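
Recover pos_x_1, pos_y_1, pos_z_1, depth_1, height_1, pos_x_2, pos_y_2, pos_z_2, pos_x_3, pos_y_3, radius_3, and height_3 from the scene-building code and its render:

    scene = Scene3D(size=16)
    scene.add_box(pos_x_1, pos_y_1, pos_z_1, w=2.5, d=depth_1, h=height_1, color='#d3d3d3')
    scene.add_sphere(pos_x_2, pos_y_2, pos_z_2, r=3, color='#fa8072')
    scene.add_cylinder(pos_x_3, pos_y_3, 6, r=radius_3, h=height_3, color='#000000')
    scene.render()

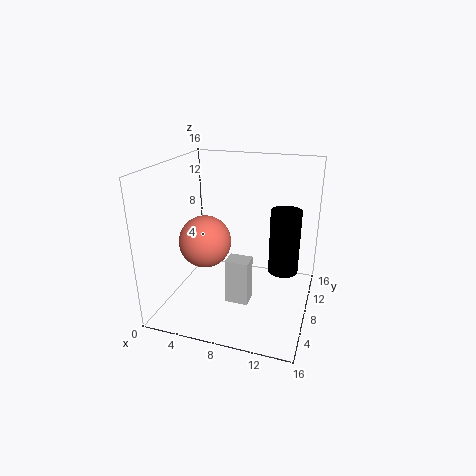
pos_x_1 = 7.5, pos_y_1 = 5, pos_z_1 = 1.5, depth_1 = 2, height_1 = 5, pos_x_2 = 4, pos_y_2 = 8, pos_z_2 = 7, pos_x_3 = 13.5, pos_y_3 = 6, radius_3 = 1.5, height_3 = 6.5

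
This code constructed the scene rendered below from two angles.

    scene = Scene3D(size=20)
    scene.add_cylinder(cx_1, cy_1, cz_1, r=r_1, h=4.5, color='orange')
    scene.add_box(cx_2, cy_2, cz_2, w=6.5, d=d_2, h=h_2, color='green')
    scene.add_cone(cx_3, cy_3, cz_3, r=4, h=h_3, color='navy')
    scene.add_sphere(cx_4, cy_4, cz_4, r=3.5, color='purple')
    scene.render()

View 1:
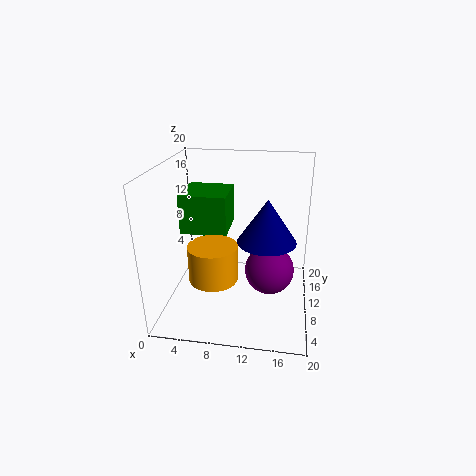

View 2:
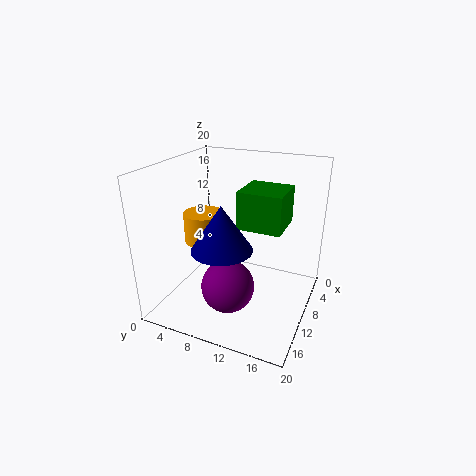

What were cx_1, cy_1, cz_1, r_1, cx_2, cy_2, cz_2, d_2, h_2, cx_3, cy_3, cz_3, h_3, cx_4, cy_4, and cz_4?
cx_1 = 8; cy_1 = 3.5; cz_1 = 7.5; r_1 = 3; cx_2 = 2; cy_2 = 9; cz_2 = 10.5; d_2 = 6.5; h_2 = 5.5; cx_3 = 14; cy_3 = 9.5; cz_3 = 10; h_3 = 6; cx_4 = 14.5; cy_4 = 10.5; cz_4 = 5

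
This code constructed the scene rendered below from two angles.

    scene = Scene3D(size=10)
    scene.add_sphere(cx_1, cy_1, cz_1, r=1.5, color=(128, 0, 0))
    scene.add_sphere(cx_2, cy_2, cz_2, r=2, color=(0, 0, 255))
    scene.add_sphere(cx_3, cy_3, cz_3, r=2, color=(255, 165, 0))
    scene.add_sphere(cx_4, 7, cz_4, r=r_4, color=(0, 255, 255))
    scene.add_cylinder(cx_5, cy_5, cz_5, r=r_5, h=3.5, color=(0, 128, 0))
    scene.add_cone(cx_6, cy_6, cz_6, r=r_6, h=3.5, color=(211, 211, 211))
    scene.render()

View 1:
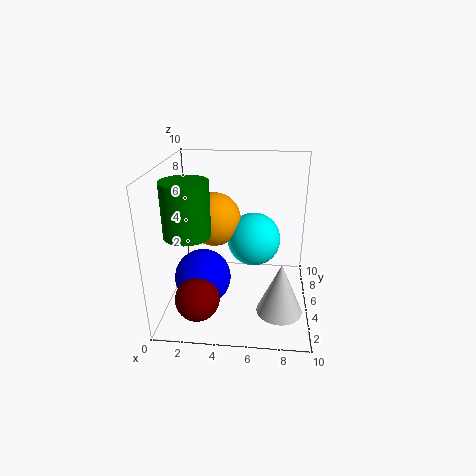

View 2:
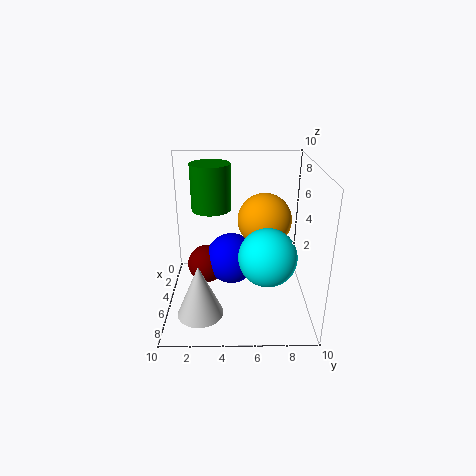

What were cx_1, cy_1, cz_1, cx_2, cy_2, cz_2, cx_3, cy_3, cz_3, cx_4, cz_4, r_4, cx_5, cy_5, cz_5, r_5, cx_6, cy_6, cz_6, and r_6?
cx_1 = 2.5
cy_1 = 2.5
cz_1 = 1.5
cx_2 = 2.5
cy_2 = 4.5
cz_2 = 2
cx_3 = 3
cy_3 = 7
cz_3 = 5.5
cx_4 = 6
cz_4 = 4
r_4 = 2
cx_5 = 2
cy_5 = 3
cz_5 = 6
r_5 = 1.5
cx_6 = 8
cy_6 = 2.5
cz_6 = 1
r_6 = 1.5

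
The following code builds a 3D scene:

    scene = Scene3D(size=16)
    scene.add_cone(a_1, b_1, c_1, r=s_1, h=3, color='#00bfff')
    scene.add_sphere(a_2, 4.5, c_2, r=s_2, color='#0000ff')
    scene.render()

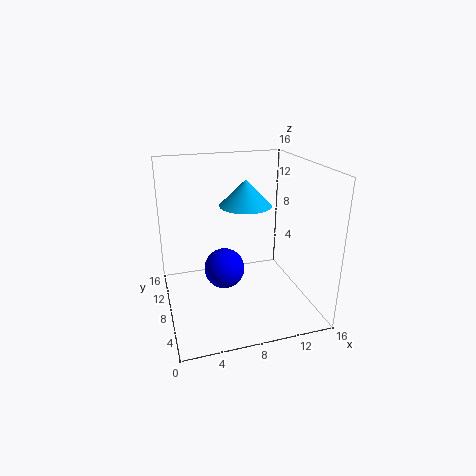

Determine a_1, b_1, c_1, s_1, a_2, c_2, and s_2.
a_1 = 9.5, b_1 = 10, c_1 = 11, s_1 = 3, a_2 = 5.5, c_2 = 6.5, s_2 = 2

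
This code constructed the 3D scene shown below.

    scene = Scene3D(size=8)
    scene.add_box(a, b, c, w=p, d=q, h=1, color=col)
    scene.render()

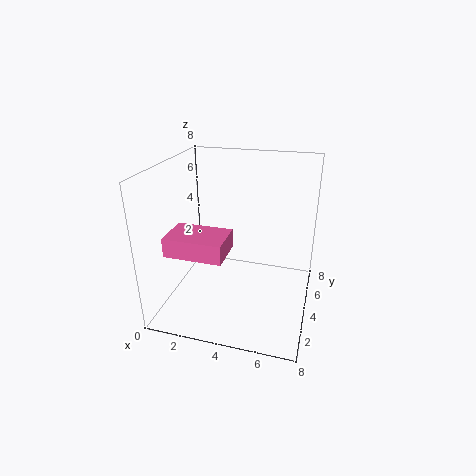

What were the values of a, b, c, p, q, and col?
a = 1, b = 1, c = 4, p = 3, q = 2, col = 'hotpink'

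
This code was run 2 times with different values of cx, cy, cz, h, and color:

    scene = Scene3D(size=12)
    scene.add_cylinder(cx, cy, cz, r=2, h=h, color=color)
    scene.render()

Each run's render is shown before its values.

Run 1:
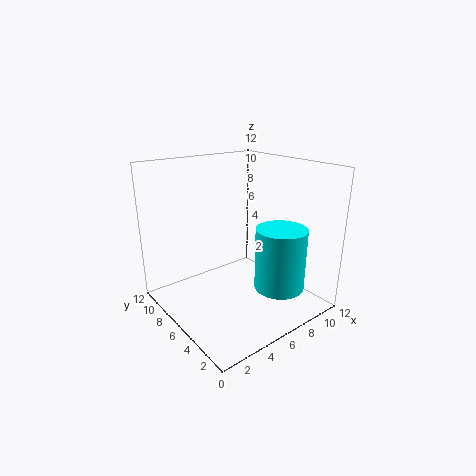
cx = 7.5; cy = 2.5; cz = 2.5; h = 5; color = 'cyan'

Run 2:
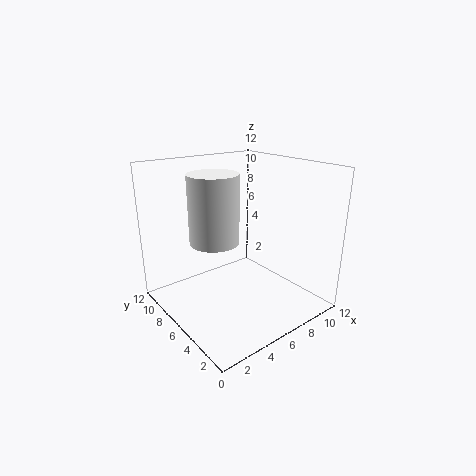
cx = 4; cy = 6.5; cz = 6; h = 5.5; color = 'white'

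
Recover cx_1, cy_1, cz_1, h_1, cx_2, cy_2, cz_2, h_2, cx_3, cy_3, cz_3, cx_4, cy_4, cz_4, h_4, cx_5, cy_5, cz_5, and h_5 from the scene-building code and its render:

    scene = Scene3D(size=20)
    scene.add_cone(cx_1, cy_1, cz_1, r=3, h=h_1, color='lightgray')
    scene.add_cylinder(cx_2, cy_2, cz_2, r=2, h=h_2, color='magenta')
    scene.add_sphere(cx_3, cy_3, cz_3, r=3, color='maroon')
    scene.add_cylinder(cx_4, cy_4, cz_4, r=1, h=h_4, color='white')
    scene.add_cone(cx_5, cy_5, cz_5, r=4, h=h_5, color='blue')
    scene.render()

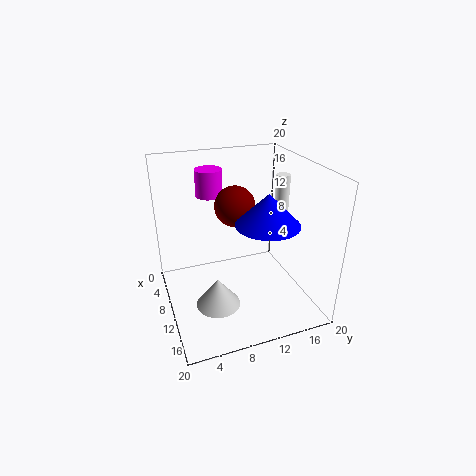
cx_1 = 13, cy_1 = 6, cz_1 = 2, h_1 = 4, cx_2 = 3, cy_2 = 8, cz_2 = 14, h_2 = 4, cx_3 = 6, cy_3 = 11, cz_3 = 13, cx_4 = 9, cy_4 = 17, cz_4 = 9, h_4 = 9, cx_5 = 15, cy_5 = 12, cz_5 = 14, h_5 = 4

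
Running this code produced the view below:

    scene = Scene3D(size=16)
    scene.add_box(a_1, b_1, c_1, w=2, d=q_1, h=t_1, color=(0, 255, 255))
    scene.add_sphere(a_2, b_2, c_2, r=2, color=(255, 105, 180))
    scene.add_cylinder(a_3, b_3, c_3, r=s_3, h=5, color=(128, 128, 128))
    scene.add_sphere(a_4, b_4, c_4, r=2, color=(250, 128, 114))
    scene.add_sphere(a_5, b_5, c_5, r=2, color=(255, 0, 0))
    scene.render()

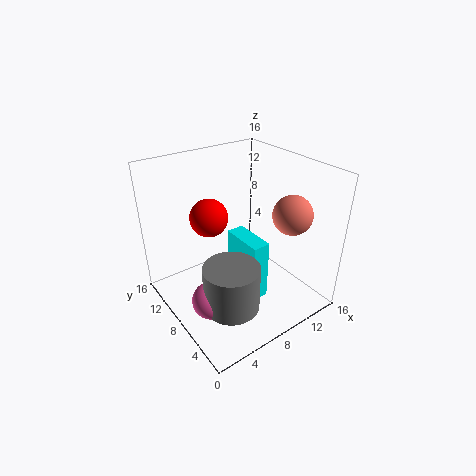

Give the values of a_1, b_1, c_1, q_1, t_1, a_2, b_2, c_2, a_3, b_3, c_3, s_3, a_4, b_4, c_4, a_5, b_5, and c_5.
a_1 = 8, b_1 = 5, c_1 = 1, q_1 = 5, t_1 = 7, a_2 = 3, b_2 = 6, c_2 = 3, a_3 = 5, b_3 = 5, c_3 = 2, s_3 = 3, a_4 = 11, b_4 = 3, c_4 = 12, a_5 = 5, b_5 = 9, c_5 = 11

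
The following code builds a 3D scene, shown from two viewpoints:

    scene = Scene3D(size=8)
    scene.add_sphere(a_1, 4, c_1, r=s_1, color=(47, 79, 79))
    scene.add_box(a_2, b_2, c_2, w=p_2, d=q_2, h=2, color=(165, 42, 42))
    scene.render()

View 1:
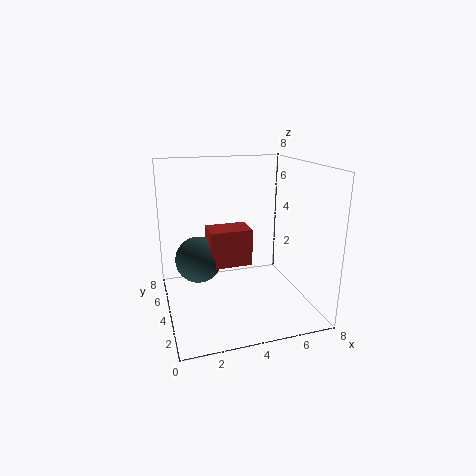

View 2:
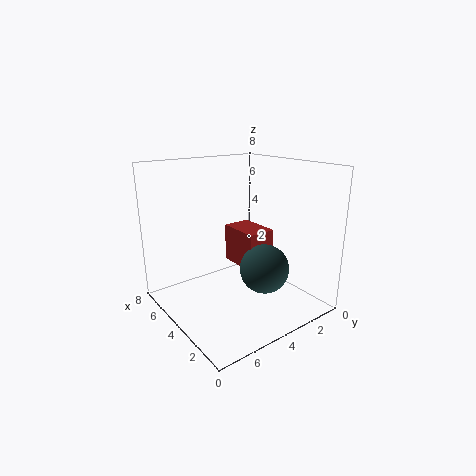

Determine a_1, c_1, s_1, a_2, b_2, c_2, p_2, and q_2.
a_1 = 1.75
c_1 = 3
s_1 = 1.25
a_2 = 2.25
b_2 = 3
c_2 = 2.75
p_2 = 2.25
q_2 = 1.5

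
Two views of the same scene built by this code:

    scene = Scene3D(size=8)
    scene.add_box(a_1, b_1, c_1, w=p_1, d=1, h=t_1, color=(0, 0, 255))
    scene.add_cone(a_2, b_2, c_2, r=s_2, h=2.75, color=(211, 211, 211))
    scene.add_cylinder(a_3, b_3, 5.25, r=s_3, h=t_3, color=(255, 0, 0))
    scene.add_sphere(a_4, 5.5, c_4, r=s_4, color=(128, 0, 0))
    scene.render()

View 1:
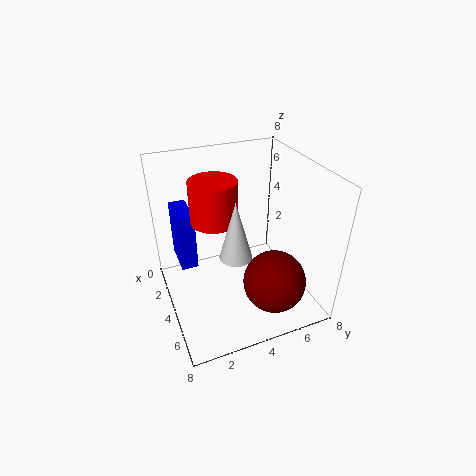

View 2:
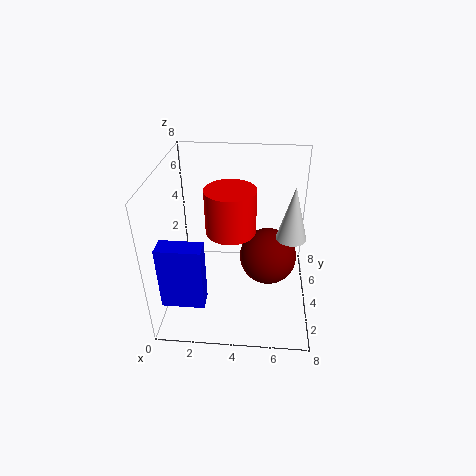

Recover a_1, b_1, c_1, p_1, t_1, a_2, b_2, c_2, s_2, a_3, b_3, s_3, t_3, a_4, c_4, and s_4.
a_1 = 0.25, b_1 = 1, c_1 = 1.5, p_1 = 2.25, t_1 = 3.5, a_2 = 6.75, b_2 = 2.75, c_2 = 5, s_2 = 0.75, a_3 = 3.75, b_3 = 2.75, s_3 = 1.25, t_3 = 2.25, a_4 = 5.75, c_4 = 1.75, s_4 = 1.75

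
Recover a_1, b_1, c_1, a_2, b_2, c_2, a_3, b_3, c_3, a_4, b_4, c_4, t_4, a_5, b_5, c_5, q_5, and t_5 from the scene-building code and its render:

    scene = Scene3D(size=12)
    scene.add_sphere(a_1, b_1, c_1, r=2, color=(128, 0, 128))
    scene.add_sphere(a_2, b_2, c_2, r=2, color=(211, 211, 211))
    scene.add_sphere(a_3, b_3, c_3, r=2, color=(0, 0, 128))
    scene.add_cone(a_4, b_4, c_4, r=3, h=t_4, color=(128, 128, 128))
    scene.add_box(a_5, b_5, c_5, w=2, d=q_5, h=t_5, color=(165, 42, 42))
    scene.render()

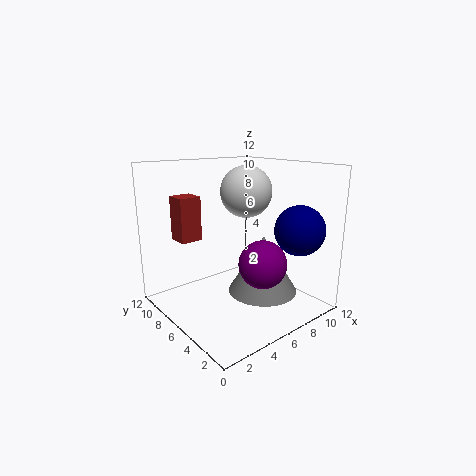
a_1 = 7
b_1 = 4
c_1 = 4
a_2 = 6
b_2 = 5
c_2 = 10
a_3 = 9
b_3 = 2
c_3 = 7
a_4 = 8
b_4 = 5
c_4 = 1
t_4 = 5
a_5 = 3
b_5 = 10
c_5 = 5
q_5 = 2
t_5 = 4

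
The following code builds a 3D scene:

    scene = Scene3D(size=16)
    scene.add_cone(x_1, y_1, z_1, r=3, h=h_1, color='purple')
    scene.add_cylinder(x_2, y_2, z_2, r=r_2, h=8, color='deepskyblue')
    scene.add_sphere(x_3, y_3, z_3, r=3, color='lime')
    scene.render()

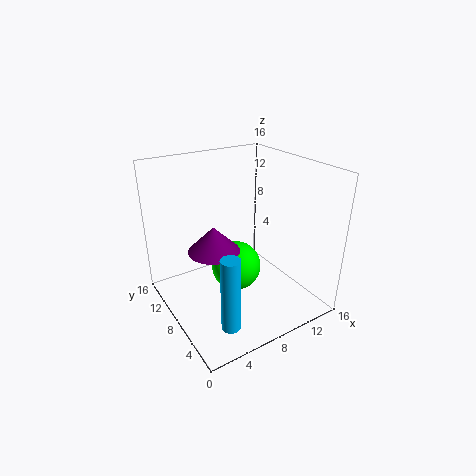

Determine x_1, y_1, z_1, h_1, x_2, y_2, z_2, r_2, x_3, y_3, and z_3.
x_1 = 6
y_1 = 10
z_1 = 6
h_1 = 3
x_2 = 4
y_2 = 3
z_2 = 1
r_2 = 1
x_3 = 9
y_3 = 10
z_3 = 3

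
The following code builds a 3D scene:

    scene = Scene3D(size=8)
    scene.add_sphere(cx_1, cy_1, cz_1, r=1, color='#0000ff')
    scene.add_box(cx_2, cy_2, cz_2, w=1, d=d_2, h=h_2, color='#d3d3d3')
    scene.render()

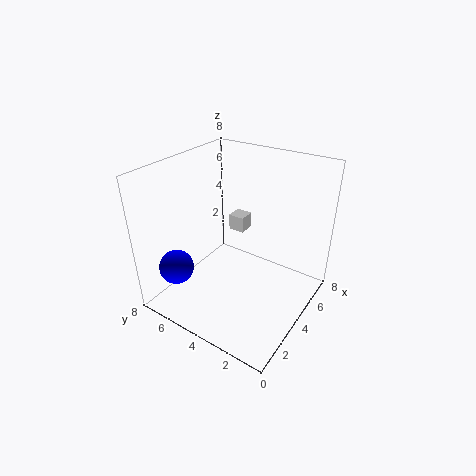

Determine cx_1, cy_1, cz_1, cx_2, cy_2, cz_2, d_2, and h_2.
cx_1 = 2, cy_1 = 7, cz_1 = 2, cx_2 = 6, cy_2 = 5, cz_2 = 3, d_2 = 1, h_2 = 1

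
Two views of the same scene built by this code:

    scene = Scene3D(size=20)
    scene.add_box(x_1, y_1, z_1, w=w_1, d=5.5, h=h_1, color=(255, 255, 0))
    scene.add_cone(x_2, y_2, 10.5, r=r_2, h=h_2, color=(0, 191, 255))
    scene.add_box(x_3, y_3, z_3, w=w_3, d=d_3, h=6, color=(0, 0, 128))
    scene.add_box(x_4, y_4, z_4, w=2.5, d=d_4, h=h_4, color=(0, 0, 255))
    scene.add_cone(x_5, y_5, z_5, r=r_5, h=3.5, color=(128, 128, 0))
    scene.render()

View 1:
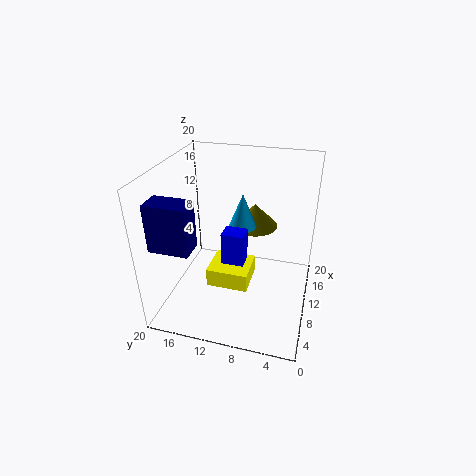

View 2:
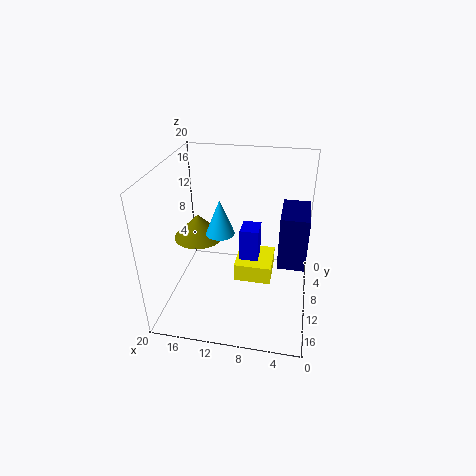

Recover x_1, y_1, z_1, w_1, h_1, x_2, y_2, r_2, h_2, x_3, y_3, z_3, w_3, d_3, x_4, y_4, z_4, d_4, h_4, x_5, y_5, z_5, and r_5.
x_1 = 5; y_1 = 7.5; z_1 = 5; w_1 = 5; h_1 = 2.5; x_2 = 12.5; y_2 = 10; r_2 = 2; h_2 = 5; x_3 = 1; y_3 = 13.5; z_3 = 12; w_3 = 3; d_3 = 5; x_4 = 7; y_4 = 8.5; z_4 = 6; d_4 = 3; h_4 = 6; x_5 = 16; y_5 = 9; z_5 = 9; r_5 = 3.5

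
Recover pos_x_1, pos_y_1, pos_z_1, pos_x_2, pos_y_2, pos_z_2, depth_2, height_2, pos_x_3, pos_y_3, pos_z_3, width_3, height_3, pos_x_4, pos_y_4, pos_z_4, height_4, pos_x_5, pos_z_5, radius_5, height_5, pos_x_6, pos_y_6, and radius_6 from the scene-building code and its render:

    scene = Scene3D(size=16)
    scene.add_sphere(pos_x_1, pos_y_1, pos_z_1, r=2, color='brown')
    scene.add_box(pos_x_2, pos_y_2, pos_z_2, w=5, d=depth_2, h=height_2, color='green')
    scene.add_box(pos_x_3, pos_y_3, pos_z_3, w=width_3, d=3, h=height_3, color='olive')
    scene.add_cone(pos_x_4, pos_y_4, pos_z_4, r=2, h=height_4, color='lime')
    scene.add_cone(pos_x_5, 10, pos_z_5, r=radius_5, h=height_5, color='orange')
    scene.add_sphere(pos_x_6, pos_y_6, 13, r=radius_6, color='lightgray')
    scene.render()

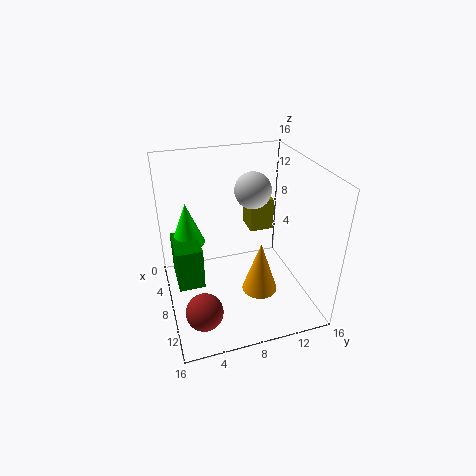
pos_x_1 = 12; pos_y_1 = 3; pos_z_1 = 2; pos_x_2 = 3; pos_y_2 = 1; pos_z_2 = 2; depth_2 = 3; height_2 = 5; pos_x_3 = 1; pos_y_3 = 11; pos_z_3 = 6; width_3 = 3; height_3 = 4; pos_x_4 = 4; pos_y_4 = 3; pos_z_4 = 6; height_4 = 5; pos_x_5 = 10; pos_z_5 = 2; radius_5 = 2; height_5 = 6; pos_x_6 = 7; pos_y_6 = 10; radius_6 = 2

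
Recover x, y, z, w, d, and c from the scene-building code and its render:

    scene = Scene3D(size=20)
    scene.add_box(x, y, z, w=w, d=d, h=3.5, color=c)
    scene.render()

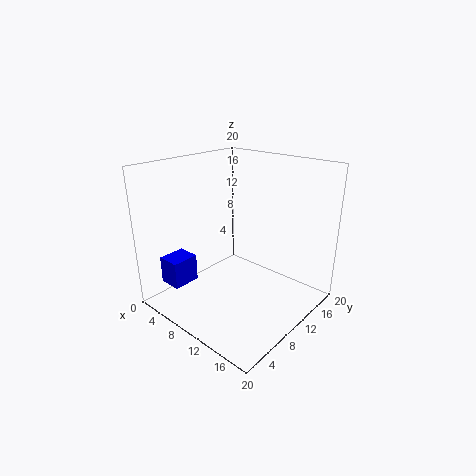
x = 5
y = 0.5
z = 5.5
w = 3
d = 3.5
c = 'blue'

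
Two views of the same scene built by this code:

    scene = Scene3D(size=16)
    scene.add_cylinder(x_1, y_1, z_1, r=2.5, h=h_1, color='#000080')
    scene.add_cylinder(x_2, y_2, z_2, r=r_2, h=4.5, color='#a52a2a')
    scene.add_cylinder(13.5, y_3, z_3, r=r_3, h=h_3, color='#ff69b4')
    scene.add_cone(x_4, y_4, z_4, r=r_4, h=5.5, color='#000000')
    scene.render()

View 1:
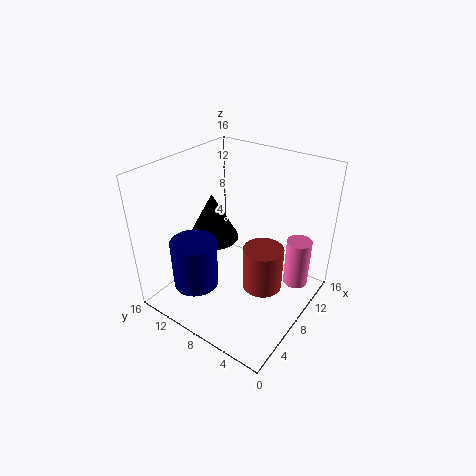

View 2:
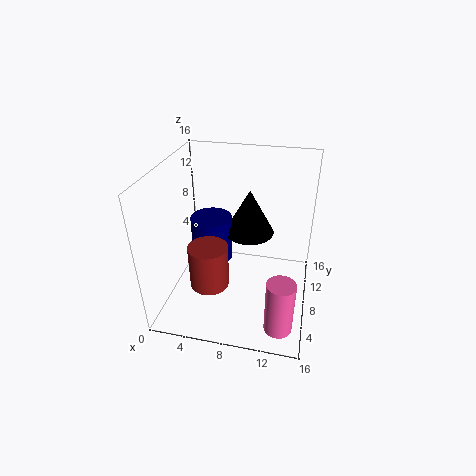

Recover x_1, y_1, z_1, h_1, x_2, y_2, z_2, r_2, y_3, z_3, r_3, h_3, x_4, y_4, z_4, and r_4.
x_1 = 4; y_1 = 11; z_1 = 3; h_1 = 5.5; x_2 = 6; y_2 = 3.5; z_2 = 5; r_2 = 2; y_3 = 3; z_3 = 0.5; r_3 = 1.5; h_3 = 6; x_4 = 8.5; y_4 = 12; z_4 = 6.5; r_4 = 3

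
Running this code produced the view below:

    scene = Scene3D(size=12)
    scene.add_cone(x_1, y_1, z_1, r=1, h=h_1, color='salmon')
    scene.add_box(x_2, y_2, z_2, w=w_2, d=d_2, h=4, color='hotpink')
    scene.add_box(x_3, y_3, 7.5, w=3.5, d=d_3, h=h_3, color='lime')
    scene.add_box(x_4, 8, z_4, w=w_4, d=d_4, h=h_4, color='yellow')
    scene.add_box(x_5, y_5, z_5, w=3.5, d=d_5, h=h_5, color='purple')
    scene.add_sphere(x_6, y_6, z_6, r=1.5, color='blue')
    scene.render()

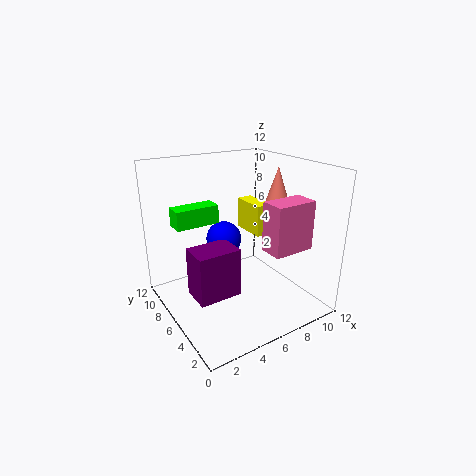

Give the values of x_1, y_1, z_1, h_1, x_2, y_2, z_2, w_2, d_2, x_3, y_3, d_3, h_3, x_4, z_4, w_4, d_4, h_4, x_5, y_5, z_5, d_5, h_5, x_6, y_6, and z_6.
x_1 = 10; y_1 = 6; z_1 = 8.5; h_1 = 3; x_2 = 7; y_2 = 2; z_2 = 5.5; w_2 = 3.5; d_2 = 2; x_3 = 1; y_3 = 6.5; d_3 = 1.5; h_3 = 1.5; x_4 = 9.5; z_4 = 4.5; w_4 = 1.5; d_4 = 3.5; h_4 = 3; x_5 = 1.5; y_5 = 4; z_5 = 2; d_5 = 2.5; h_5 = 4; x_6 = 5.5; y_6 = 7.5; z_6 = 5.5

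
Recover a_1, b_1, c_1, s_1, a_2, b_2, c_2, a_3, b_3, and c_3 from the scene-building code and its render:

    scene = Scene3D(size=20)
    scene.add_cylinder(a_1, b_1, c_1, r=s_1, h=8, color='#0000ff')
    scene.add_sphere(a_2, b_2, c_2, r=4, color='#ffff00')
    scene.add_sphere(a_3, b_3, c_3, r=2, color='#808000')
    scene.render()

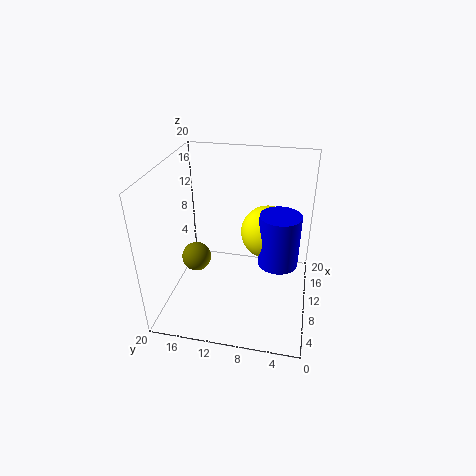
a_1 = 13, b_1 = 4.5, c_1 = 4.5, s_1 = 3, a_2 = 15, b_2 = 6.5, c_2 = 8.5, a_3 = 8, b_3 = 15.5, c_3 = 7.5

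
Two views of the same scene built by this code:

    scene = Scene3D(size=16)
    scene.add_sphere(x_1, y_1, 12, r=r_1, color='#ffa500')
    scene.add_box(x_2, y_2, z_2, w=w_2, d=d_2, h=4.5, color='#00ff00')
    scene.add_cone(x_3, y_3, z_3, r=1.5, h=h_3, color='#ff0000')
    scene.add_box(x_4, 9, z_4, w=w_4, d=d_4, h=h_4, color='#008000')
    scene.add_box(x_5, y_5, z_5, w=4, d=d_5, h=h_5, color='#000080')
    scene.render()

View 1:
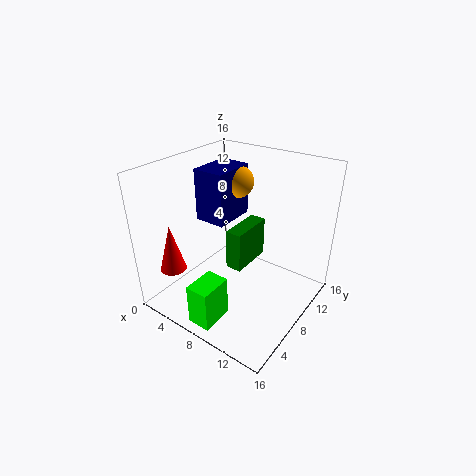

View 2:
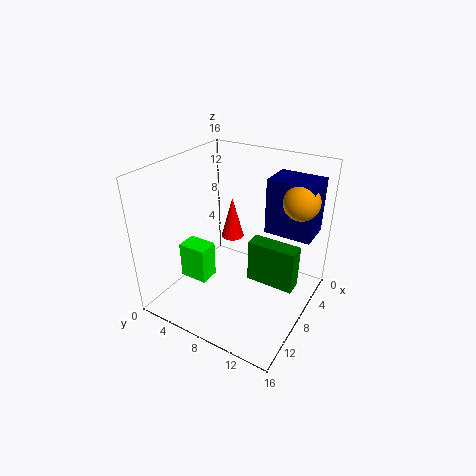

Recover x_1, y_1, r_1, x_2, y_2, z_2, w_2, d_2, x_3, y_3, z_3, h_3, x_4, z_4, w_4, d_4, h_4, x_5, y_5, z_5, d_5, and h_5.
x_1 = 4
y_1 = 13.5
r_1 = 2
x_2 = 7
y_2 = 0.5
z_2 = 1
w_2 = 2.5
d_2 = 3.5
x_3 = 2
y_3 = 3.5
z_3 = 4
h_3 = 5.5
x_4 = 5.5
z_4 = 2.5
w_4 = 2
d_4 = 5.5
h_4 = 5
x_5 = 0.5
y_5 = 9.5
z_5 = 7.5
d_5 = 5.5
h_5 = 6.5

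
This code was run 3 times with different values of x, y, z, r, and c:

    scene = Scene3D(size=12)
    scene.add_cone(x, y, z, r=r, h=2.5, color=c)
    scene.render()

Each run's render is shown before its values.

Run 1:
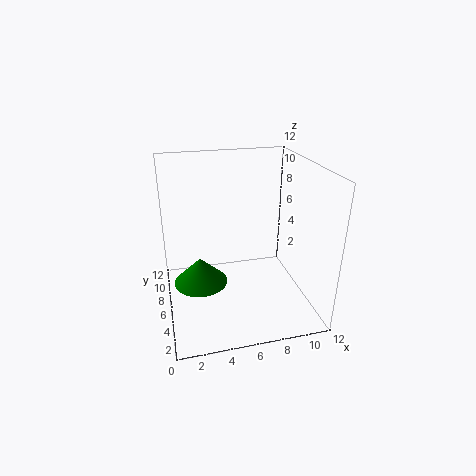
x = 3; y = 8.5; z = 0.5; r = 2.5; c = 'green'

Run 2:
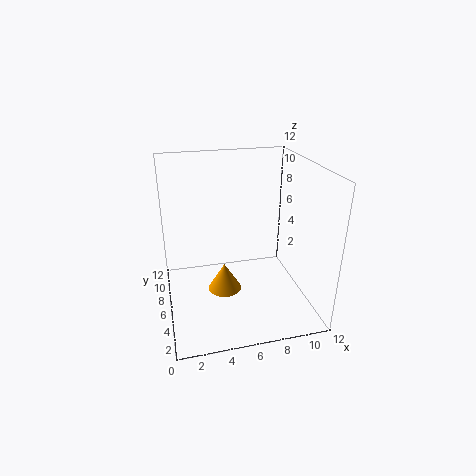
x = 5; y = 7; z = 0.5; r = 1.5; c = 'orange'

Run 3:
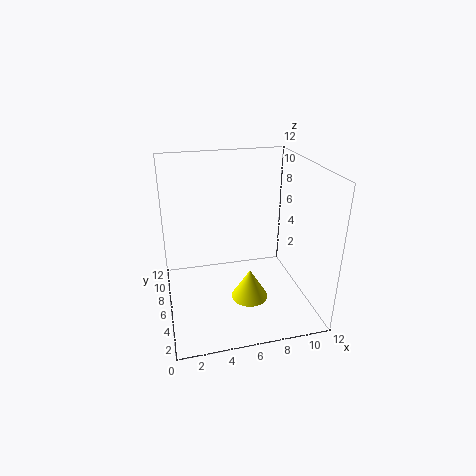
x = 6.5; y = 4; z = 1.5; r = 1.5; c = 'yellow'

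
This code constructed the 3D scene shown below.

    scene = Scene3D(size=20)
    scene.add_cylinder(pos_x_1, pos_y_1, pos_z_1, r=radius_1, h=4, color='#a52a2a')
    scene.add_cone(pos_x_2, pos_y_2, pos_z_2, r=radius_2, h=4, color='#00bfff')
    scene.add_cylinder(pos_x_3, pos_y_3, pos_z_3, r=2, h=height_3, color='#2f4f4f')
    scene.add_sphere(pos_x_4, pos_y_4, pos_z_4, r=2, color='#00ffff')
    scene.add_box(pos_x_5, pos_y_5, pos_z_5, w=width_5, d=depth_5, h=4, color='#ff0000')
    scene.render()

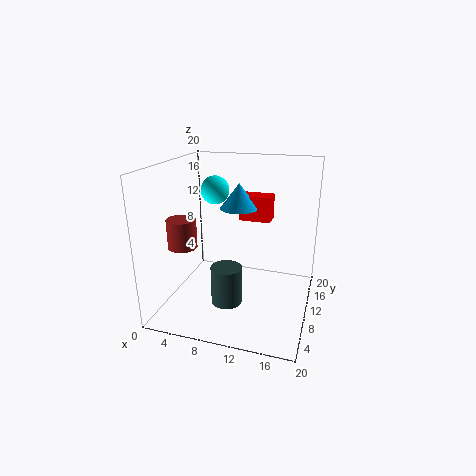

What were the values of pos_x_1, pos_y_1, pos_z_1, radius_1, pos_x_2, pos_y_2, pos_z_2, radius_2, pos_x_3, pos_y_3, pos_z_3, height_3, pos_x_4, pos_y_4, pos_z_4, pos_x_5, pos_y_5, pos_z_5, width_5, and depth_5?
pos_x_1 = 3
pos_y_1 = 7
pos_z_1 = 9
radius_1 = 2
pos_x_2 = 8
pos_y_2 = 17
pos_z_2 = 12
radius_2 = 3
pos_x_3 = 10
pos_y_3 = 5
pos_z_3 = 3
height_3 = 5
pos_x_4 = 6
pos_y_4 = 12
pos_z_4 = 16
pos_x_5 = 8
pos_y_5 = 17
pos_z_5 = 10
width_5 = 5
depth_5 = 3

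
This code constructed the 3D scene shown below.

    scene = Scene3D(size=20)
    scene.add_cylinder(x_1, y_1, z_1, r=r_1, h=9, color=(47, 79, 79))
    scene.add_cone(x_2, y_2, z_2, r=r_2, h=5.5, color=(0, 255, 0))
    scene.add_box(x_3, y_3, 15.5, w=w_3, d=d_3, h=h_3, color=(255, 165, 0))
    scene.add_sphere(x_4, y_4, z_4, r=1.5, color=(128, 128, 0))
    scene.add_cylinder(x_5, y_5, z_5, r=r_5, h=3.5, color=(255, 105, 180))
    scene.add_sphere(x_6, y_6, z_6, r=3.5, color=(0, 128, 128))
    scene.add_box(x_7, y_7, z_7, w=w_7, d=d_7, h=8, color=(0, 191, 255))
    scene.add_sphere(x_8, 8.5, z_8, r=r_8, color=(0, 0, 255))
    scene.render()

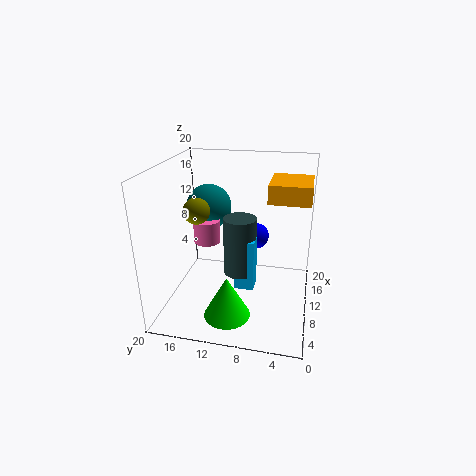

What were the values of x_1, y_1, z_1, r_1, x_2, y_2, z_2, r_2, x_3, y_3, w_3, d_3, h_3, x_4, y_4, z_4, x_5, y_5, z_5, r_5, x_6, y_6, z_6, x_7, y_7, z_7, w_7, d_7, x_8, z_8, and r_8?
x_1 = 13.5, y_1 = 10.5, z_1 = 2.5, r_1 = 2.5, x_2 = 3.5, y_2 = 10, z_2 = 2, r_2 = 3, x_3 = 9, y_3 = 0.5, w_3 = 6.5, d_3 = 5.5, h_3 = 2.5, x_4 = 2.5, y_4 = 13, z_4 = 16.5, x_5 = 13, y_5 = 15.5, z_5 = 7.5, r_5 = 2, x_6 = 16, y_6 = 16, z_6 = 12, x_7 = 11.5, y_7 = 8, z_7 = 0.5, w_7 = 3, d_7 = 3, x_8 = 16.5, z_8 = 7.5, r_8 = 2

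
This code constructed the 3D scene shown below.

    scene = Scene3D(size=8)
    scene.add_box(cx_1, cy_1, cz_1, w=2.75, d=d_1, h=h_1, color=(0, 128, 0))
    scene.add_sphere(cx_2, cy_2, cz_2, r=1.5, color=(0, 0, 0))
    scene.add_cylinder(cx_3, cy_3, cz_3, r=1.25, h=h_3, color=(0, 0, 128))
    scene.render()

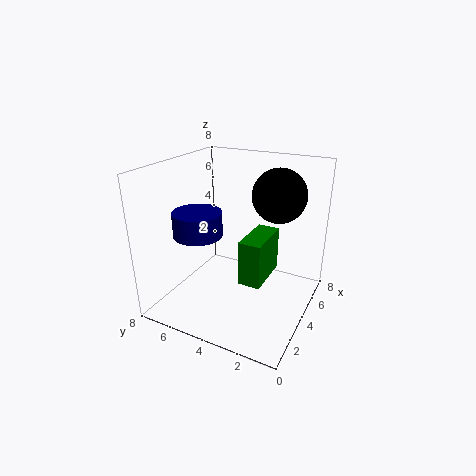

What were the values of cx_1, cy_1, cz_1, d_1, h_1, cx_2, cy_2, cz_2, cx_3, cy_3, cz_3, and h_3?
cx_1 = 3
cy_1 = 2.25
cz_1 = 1.75
d_1 = 1.25
h_1 = 2.5
cx_2 = 5.5
cy_2 = 2.25
cz_2 = 6.25
cx_3 = 2
cy_3 = 5.25
cz_3 = 4.75
h_3 = 1.25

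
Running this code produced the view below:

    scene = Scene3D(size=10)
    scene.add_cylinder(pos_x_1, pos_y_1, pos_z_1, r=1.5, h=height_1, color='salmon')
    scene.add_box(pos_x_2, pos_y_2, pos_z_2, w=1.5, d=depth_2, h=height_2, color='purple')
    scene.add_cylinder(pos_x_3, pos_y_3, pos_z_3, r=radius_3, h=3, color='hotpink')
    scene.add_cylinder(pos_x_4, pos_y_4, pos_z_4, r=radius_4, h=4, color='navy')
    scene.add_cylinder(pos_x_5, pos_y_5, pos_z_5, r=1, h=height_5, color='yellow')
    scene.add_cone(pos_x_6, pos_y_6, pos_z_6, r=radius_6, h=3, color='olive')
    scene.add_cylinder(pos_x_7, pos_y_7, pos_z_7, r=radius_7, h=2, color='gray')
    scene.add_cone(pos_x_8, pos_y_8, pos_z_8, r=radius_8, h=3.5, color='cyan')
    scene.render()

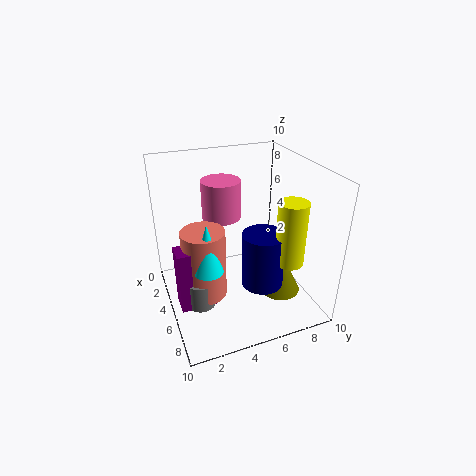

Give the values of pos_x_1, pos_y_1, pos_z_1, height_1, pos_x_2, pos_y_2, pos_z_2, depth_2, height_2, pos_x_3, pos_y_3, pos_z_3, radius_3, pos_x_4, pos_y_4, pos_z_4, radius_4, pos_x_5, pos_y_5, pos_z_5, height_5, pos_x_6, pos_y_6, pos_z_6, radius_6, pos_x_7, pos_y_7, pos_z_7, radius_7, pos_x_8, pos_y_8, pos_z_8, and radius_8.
pos_x_1 = 5, pos_y_1 = 2.5, pos_z_1 = 1, height_1 = 5, pos_x_2 = 4.5, pos_y_2 = 0.5, pos_z_2 = 0.5, depth_2 = 2.5, height_2 = 4.5, pos_x_3 = 1.5, pos_y_3 = 5, pos_z_3 = 5, radius_3 = 1.5, pos_x_4 = 6, pos_y_4 = 6.5, pos_z_4 = 1.5, radius_4 = 1.5, pos_x_5 = 7, pos_y_5 = 8, pos_z_5 = 3.5, height_5 = 4.5, pos_x_6 = 6, pos_y_6 = 8, pos_z_6 = 0.5, radius_6 = 1.5, pos_x_7 = 5.5, pos_y_7 = 2, pos_z_7 = 0.5, radius_7 = 1, pos_x_8 = 6, pos_y_8 = 2.5, pos_z_8 = 3.5, radius_8 = 1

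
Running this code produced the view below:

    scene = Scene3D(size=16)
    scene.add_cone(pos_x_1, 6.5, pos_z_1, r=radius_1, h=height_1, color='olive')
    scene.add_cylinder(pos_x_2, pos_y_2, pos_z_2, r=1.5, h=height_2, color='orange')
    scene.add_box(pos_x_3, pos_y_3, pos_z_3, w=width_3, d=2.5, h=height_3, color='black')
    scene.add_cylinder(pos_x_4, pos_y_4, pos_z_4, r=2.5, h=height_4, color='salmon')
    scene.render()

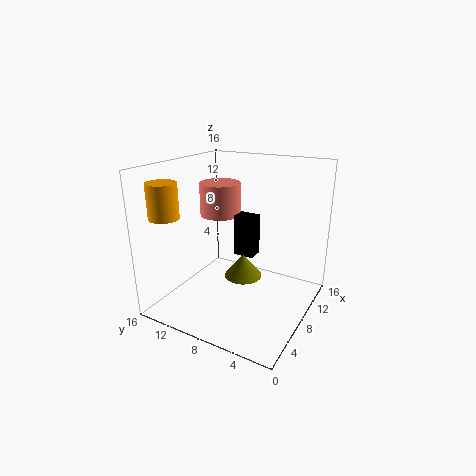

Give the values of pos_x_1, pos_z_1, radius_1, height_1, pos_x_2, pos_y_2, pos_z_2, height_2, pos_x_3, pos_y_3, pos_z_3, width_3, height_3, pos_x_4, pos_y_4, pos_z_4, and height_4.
pos_x_1 = 6.5; pos_z_1 = 4.5; radius_1 = 2; height_1 = 2.5; pos_x_2 = 1.5; pos_y_2 = 12.5; pos_z_2 = 11.5; height_2 = 3.5; pos_x_3 = 10.5; pos_y_3 = 7.5; pos_z_3 = 4.5; width_3 = 2; height_3 = 5; pos_x_4 = 11.5; pos_y_4 = 12.5; pos_z_4 = 9; height_4 = 4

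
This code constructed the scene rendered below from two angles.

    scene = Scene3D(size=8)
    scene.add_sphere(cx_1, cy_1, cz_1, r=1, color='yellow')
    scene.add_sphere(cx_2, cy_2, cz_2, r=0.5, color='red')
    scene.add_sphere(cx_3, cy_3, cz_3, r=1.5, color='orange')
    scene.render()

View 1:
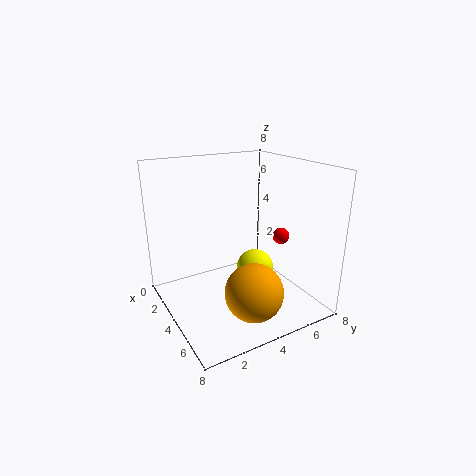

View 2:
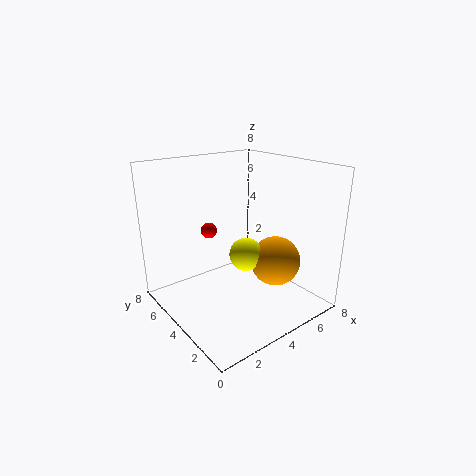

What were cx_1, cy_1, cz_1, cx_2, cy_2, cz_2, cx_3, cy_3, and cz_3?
cx_1 = 5, cy_1 = 4.5, cz_1 = 2.5, cx_2 = 4, cy_2 = 7, cz_2 = 3.5, cx_3 = 6.5, cy_3 = 3.5, cz_3 = 2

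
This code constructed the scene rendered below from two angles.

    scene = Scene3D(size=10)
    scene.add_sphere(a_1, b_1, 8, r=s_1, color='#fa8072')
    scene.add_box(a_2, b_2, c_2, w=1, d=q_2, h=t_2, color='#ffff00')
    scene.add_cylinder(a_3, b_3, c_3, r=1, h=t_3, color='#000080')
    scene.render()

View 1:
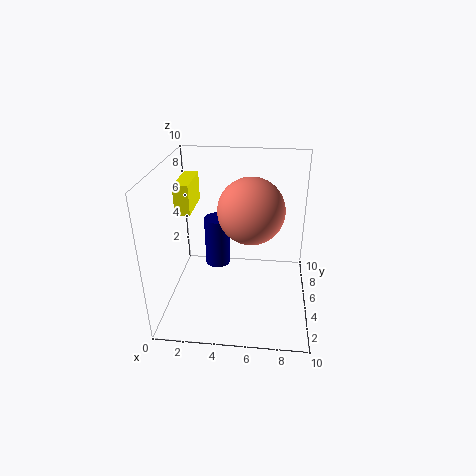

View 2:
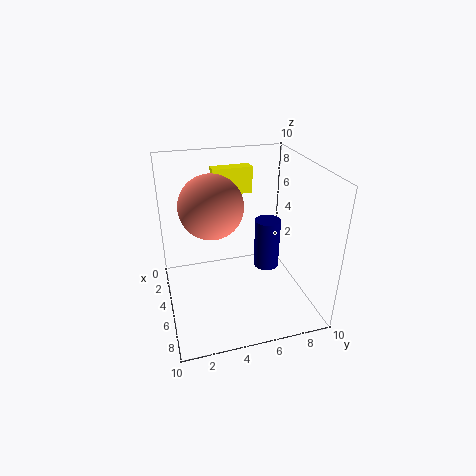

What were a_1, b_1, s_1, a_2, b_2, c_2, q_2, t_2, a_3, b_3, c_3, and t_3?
a_1 = 6; b_1 = 3; s_1 = 2; a_2 = 1; b_2 = 4; c_2 = 7; q_2 = 3; t_2 = 2; a_3 = 3; b_3 = 8; c_3 = 1; t_3 = 4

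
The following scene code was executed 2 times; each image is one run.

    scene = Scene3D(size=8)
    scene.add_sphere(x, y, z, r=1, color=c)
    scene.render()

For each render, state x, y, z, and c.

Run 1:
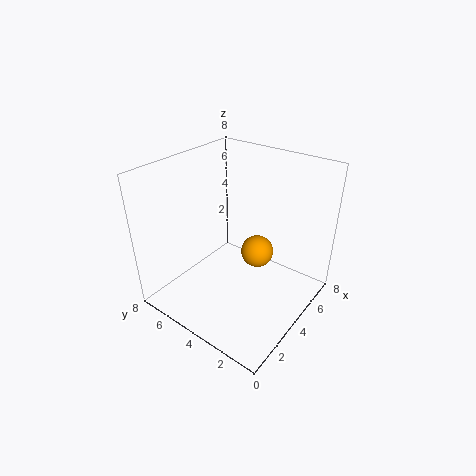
x = 6, y = 4, z = 2, c = 'orange'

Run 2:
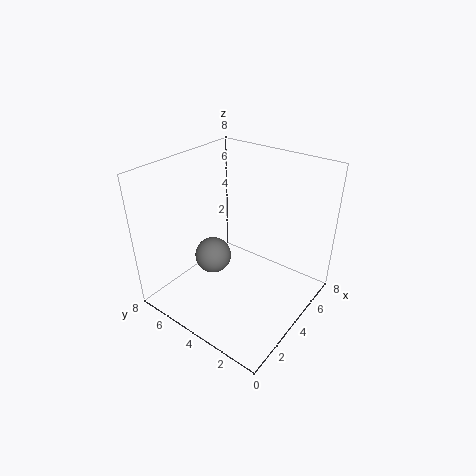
x = 3, y = 5, z = 3, c = 'gray'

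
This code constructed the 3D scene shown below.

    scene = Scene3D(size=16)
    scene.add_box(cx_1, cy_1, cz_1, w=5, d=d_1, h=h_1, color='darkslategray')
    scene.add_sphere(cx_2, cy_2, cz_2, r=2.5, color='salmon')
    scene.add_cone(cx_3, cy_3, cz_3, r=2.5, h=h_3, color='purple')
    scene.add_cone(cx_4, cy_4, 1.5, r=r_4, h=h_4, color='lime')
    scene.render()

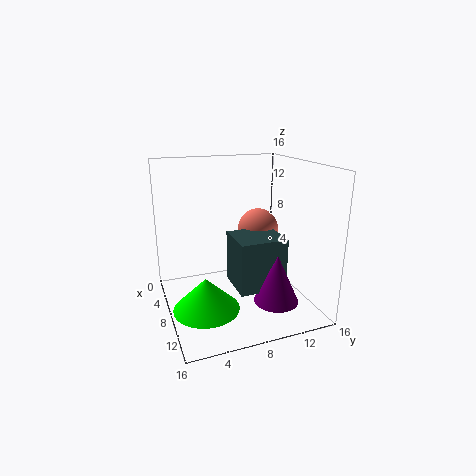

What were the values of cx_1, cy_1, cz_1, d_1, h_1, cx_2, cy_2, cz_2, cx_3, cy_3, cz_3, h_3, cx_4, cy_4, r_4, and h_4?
cx_1 = 5.5; cy_1 = 7.5; cz_1 = 2; d_1 = 5.5; h_1 = 6; cx_2 = 4.5; cy_2 = 12; cz_2 = 7.5; cx_3 = 11; cy_3 = 11.5; cz_3 = 1; h_3 = 5.5; cx_4 = 10.5; cy_4 = 3.5; r_4 = 3.5; h_4 = 3.5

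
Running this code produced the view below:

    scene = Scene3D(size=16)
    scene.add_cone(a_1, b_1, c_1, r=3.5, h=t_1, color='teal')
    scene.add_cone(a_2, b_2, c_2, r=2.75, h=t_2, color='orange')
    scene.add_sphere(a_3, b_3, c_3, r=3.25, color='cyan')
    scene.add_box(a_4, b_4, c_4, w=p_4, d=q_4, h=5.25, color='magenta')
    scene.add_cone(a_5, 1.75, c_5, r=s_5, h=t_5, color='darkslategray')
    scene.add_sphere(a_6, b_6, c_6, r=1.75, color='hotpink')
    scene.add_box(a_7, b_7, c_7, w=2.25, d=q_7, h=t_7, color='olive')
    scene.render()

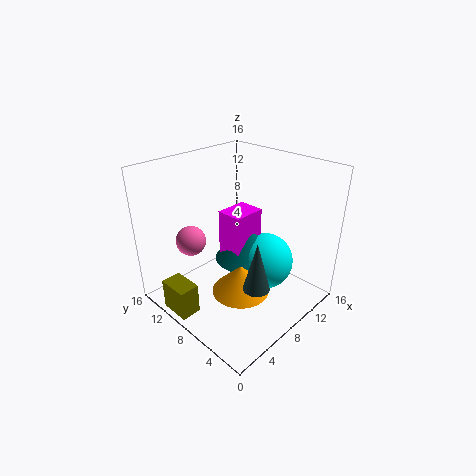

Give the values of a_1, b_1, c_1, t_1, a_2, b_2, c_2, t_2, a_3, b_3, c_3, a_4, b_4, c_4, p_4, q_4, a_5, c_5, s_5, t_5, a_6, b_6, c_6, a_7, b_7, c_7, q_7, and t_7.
a_1 = 9.5, b_1 = 8.25, c_1 = 4.75, t_1 = 4.75, a_2 = 4, b_2 = 3.75, c_2 = 5.5, t_2 = 2.75, a_3 = 10.75, b_3 = 6.25, c_3 = 4.5, a_4 = 7.25, b_4 = 7.25, c_4 = 5.5, p_4 = 3.75, q_4 = 3, a_5 = 4, c_5 = 6.75, s_5 = 1.25, t_5 = 4.75, a_6 = 5.25, b_6 = 13, c_6 = 6.75, a_7 = 0.5, b_7 = 9, c_7 = 0.25, q_7 = 3.5, t_7 = 3.5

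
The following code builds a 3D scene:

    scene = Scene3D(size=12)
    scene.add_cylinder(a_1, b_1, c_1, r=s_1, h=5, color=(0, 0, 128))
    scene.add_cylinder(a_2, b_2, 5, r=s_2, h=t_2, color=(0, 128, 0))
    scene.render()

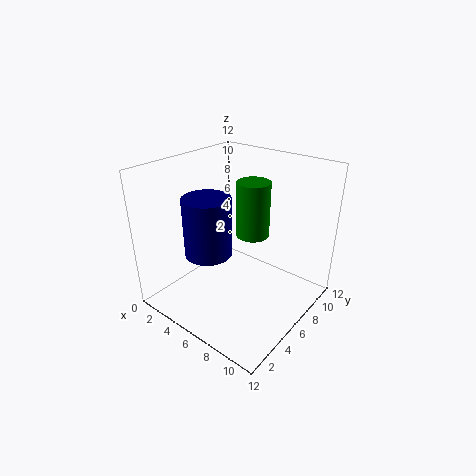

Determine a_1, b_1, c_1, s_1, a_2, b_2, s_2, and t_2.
a_1 = 4; b_1 = 4.5; c_1 = 4.5; s_1 = 2; a_2 = 5.5; b_2 = 8.75; s_2 = 1.5; t_2 = 5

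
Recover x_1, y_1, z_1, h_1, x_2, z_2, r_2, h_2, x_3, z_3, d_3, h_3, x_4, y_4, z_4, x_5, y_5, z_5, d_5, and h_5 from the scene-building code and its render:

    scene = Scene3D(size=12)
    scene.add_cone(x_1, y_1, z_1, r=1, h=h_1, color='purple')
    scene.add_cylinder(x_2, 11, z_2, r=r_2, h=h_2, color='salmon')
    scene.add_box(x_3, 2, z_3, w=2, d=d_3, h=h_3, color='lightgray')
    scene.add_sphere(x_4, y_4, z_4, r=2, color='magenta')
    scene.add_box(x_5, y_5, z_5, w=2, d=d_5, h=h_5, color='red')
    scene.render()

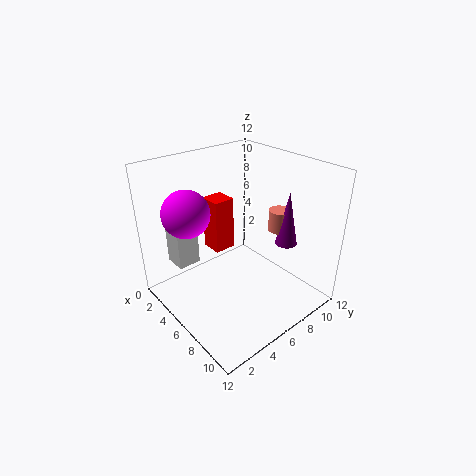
x_1 = 7, y_1 = 11, z_1 = 4, h_1 = 5, x_2 = 6, z_2 = 5, r_2 = 1, h_2 = 2, x_3 = 1, z_3 = 3, d_3 = 2, h_3 = 4, x_4 = 3, y_4 = 3, z_4 = 8, x_5 = 1, y_5 = 6, z_5 = 3, d_5 = 2, h_5 = 5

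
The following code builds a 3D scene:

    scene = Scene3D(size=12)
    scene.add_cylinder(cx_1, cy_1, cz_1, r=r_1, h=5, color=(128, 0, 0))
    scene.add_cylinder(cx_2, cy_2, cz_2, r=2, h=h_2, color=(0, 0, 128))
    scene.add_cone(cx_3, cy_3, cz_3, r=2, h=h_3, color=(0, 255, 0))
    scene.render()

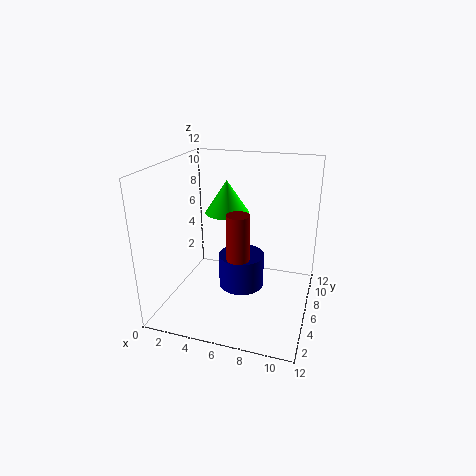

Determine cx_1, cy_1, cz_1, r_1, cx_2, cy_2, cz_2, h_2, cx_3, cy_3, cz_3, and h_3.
cx_1 = 6; cy_1 = 6; cz_1 = 3; r_1 = 1; cx_2 = 6; cy_2 = 7; cz_2 = 1; h_2 = 3; cx_3 = 4; cy_3 = 9; cz_3 = 7; h_3 = 3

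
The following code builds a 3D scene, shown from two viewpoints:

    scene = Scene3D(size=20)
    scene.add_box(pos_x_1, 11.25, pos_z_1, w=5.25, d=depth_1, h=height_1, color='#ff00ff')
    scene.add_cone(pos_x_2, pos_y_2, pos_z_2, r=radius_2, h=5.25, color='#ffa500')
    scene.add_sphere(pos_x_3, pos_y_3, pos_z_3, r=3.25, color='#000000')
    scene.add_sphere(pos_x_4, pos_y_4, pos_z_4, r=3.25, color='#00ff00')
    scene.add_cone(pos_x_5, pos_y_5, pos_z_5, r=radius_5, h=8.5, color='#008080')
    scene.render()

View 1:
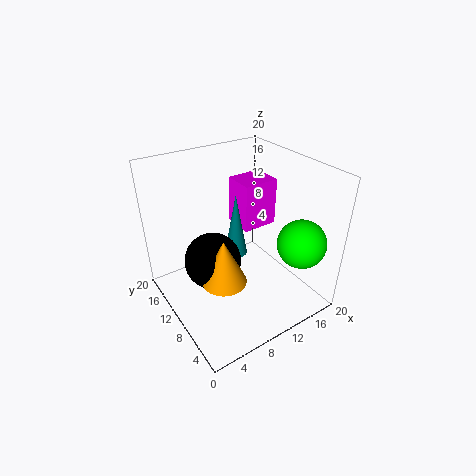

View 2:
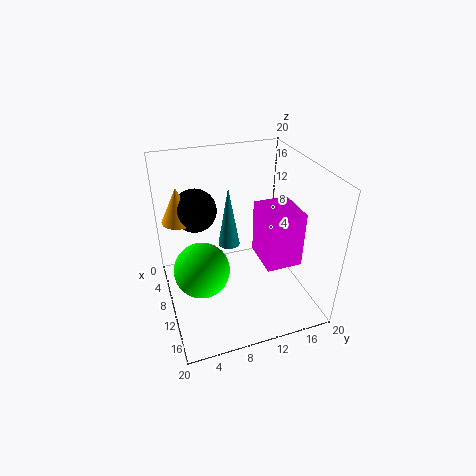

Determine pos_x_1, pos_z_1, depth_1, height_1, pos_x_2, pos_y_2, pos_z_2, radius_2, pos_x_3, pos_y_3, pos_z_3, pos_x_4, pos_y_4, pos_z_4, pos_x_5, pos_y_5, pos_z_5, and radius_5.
pos_x_1 = 12.25; pos_z_1 = 9.5; depth_1 = 4.5; height_1 = 7; pos_x_2 = 3.5; pos_y_2 = 3; pos_z_2 = 10.5; radius_2 = 2.5; pos_x_3 = 3.5; pos_y_3 = 5.5; pos_z_3 = 11.75; pos_x_4 = 15.75; pos_y_4 = 3.5; pos_z_4 = 10.5; pos_x_5 = 9; pos_y_5 = 9; pos_z_5 = 8.75; radius_5 = 1.5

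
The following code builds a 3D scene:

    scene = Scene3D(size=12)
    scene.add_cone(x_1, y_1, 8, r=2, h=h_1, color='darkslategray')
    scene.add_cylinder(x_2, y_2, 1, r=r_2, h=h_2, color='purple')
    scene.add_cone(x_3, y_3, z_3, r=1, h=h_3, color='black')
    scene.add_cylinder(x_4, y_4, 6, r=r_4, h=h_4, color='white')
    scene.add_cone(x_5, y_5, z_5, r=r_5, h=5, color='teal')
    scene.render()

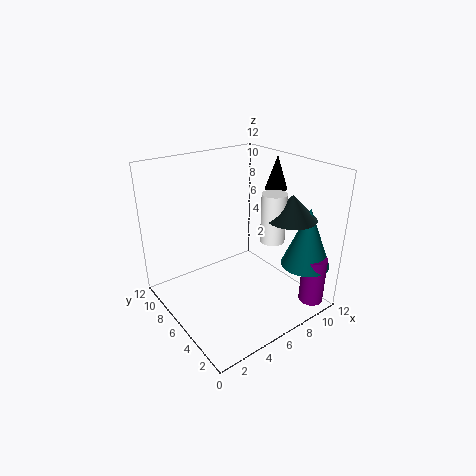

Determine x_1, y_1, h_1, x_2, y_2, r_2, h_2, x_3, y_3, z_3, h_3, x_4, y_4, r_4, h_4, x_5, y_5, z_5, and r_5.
x_1 = 9; y_1 = 3; h_1 = 2; x_2 = 10; y_2 = 1; r_2 = 1; h_2 = 4; x_3 = 11; y_3 = 7; z_3 = 9; h_3 = 3; x_4 = 8; y_4 = 4; r_4 = 1; h_4 = 4; x_5 = 10; y_5 = 2; z_5 = 4; r_5 = 2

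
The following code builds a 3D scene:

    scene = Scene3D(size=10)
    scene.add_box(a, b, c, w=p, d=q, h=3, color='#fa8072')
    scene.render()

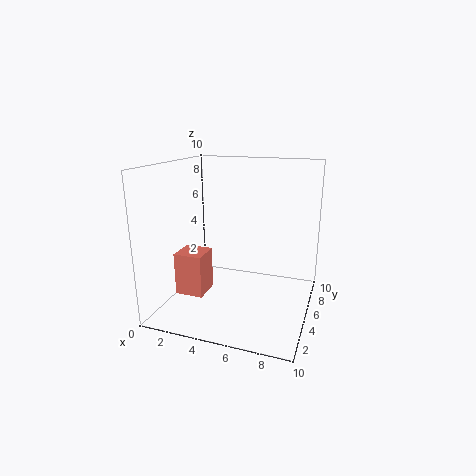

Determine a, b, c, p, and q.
a = 1, b = 3, c = 1, p = 2, q = 2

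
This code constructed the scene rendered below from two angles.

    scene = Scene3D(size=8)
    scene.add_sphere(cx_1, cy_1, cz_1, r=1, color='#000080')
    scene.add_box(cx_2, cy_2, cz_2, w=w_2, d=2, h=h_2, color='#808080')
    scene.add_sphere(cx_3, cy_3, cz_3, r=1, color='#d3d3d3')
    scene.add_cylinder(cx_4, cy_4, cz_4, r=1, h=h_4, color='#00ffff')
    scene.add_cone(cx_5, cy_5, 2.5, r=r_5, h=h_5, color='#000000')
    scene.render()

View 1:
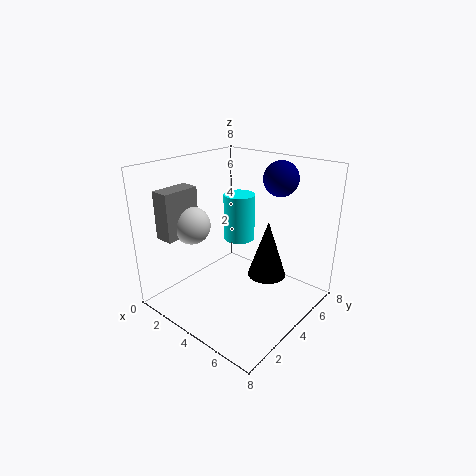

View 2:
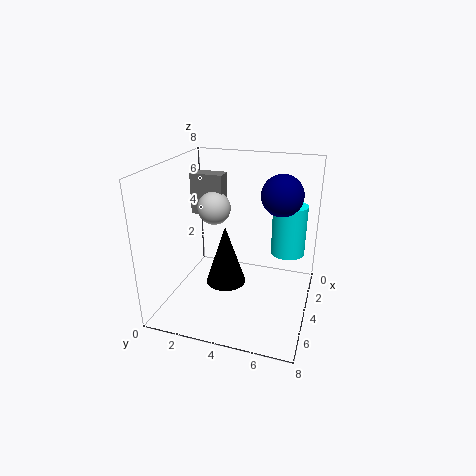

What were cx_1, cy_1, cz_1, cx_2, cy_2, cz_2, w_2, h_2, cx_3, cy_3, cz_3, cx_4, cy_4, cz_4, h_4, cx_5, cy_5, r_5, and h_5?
cx_1 = 5, cy_1 = 6.5, cz_1 = 7, cx_2 = 1.5, cy_2 = 0.5, cz_2 = 4.5, w_2 = 1, h_2 = 2.5, cx_3 = 2.5, cy_3 = 2, cz_3 = 5, cx_4 = 2, cy_4 = 6.5, cz_4 = 2.5, h_4 = 3, cx_5 = 6, cy_5 = 4, r_5 = 1, h_5 = 3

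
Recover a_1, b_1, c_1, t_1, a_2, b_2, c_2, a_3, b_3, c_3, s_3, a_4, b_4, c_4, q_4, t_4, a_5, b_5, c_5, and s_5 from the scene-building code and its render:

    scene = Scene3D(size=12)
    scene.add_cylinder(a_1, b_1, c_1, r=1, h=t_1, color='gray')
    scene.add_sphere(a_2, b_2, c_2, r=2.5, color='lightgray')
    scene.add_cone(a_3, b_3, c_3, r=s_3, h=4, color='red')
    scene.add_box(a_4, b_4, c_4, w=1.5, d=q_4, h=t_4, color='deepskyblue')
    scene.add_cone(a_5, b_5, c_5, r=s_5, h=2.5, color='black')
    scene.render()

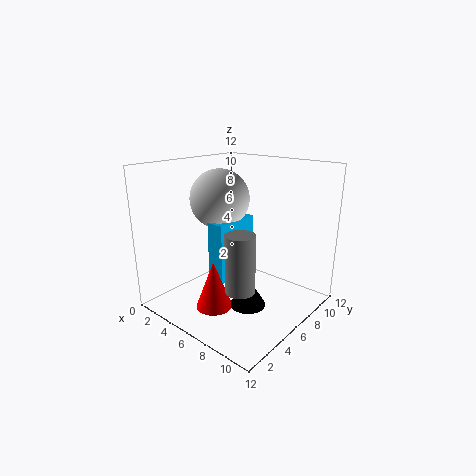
a_1 = 10
b_1 = 1.5
c_1 = 4.5
t_1 = 4
a_2 = 4
b_2 = 6
c_2 = 9
a_3 = 5.5
b_3 = 3.5
c_3 = 0.5
s_3 = 1.5
a_4 = 4.5
b_4 = 4
c_4 = 2.5
q_4 = 4
t_4 = 5
a_5 = 7.5
b_5 = 5.5
c_5 = 0.5
s_5 = 1.5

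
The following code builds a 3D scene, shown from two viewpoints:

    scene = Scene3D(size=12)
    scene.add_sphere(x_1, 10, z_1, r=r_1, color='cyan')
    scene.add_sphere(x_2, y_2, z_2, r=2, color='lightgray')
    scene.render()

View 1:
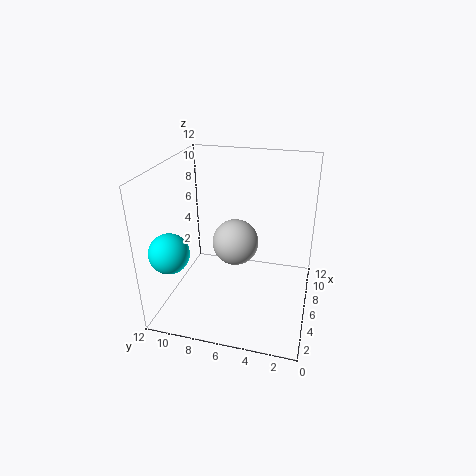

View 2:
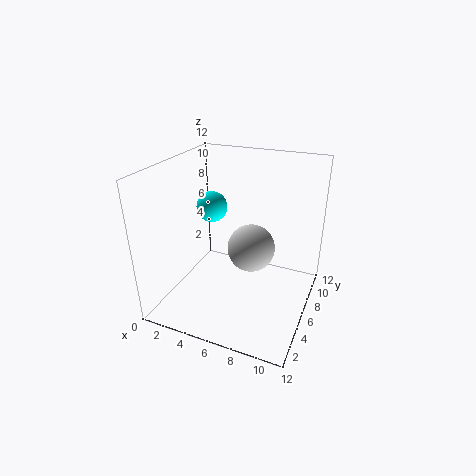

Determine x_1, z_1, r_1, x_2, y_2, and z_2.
x_1 = 1.5
z_1 = 6.5
r_1 = 1.5
x_2 = 7
y_2 = 6.5
z_2 = 5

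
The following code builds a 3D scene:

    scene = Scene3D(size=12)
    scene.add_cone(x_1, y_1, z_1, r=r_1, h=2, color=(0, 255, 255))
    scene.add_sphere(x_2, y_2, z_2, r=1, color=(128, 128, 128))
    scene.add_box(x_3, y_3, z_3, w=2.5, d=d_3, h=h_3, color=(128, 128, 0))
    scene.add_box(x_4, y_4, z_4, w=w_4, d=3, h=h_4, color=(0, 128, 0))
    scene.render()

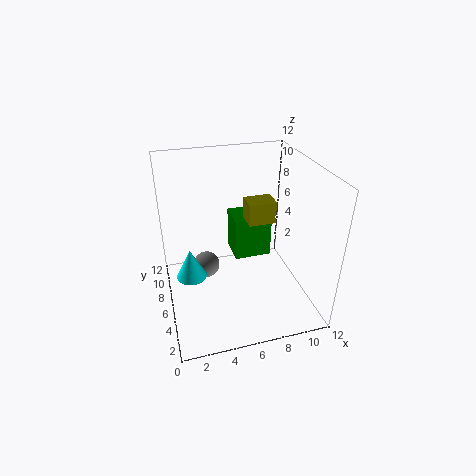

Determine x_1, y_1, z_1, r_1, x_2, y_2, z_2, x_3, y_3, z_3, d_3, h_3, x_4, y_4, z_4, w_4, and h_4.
x_1 = 1.5; y_1 = 1.5; z_1 = 6.5; r_1 = 1; x_2 = 3; y_2 = 4.5; z_2 = 5; x_3 = 7.5; y_3 = 7.5; z_3 = 6; d_3 = 2; h_3 = 2; x_4 = 6.5; y_4 = 8.5; z_4 = 2; w_4 = 3.5; h_4 = 4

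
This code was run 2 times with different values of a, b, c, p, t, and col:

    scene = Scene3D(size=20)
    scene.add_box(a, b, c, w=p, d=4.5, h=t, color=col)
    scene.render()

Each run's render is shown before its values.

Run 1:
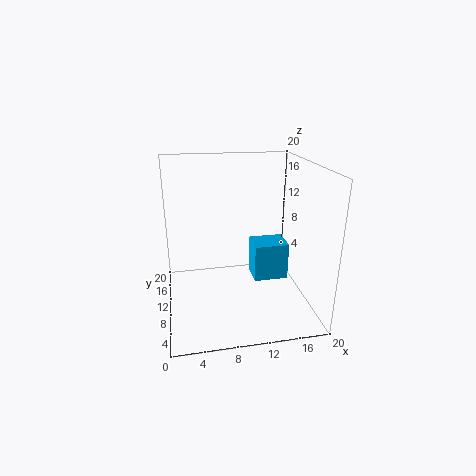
a = 13.5; b = 13.5; c = 0.5; p = 5.5; t = 6; col = 'deepskyblue'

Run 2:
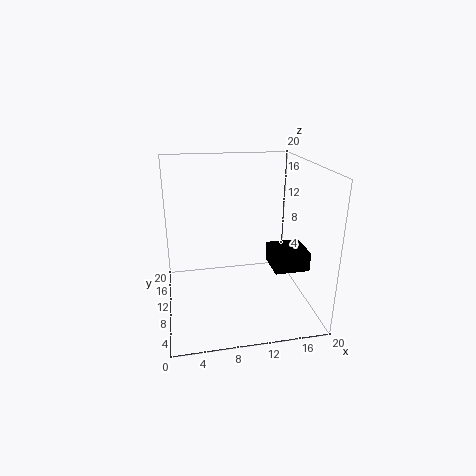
a = 13.5; b = 3.5; c = 7.5; p = 4.5; t = 2.5; col = 'black'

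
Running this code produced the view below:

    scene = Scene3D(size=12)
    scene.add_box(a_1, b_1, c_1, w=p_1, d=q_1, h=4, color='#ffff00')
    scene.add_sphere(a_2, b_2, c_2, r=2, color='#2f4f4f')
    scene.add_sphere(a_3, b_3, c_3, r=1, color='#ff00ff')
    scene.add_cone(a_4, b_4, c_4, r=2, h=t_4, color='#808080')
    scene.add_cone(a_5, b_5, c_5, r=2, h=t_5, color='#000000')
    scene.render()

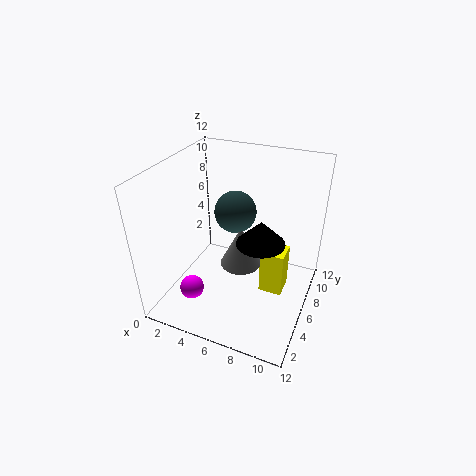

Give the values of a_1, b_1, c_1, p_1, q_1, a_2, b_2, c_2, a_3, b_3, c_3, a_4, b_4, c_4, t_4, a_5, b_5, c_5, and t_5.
a_1 = 8, b_1 = 6, c_1 = 1, p_1 = 2, q_1 = 2, a_2 = 4, b_2 = 10, c_2 = 6, a_3 = 3, b_3 = 3, c_3 = 2, a_4 = 5, b_4 = 9, c_4 = 1, t_4 = 4, a_5 = 8, b_5 = 6, c_5 = 6, t_5 = 2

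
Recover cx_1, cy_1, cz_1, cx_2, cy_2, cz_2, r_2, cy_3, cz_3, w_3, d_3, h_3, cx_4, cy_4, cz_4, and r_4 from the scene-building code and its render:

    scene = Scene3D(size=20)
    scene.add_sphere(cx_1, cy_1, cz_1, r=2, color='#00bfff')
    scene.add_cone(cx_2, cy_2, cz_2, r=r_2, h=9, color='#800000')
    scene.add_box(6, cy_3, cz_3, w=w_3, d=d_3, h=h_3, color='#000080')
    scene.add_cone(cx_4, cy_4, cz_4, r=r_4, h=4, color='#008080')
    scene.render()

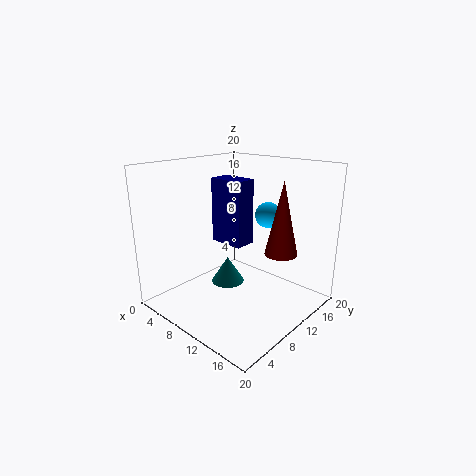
cx_1 = 9.5; cy_1 = 17.5; cz_1 = 11.5; cx_2 = 17.5; cy_2 = 9.5; cz_2 = 10; r_2 = 2; cy_3 = 9; cz_3 = 9; w_3 = 5; d_3 = 3; h_3 = 9; cx_4 = 6.5; cy_4 = 11.5; cz_4 = 1.5; r_4 = 2.5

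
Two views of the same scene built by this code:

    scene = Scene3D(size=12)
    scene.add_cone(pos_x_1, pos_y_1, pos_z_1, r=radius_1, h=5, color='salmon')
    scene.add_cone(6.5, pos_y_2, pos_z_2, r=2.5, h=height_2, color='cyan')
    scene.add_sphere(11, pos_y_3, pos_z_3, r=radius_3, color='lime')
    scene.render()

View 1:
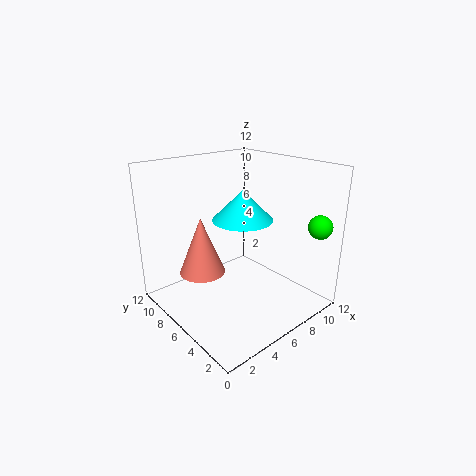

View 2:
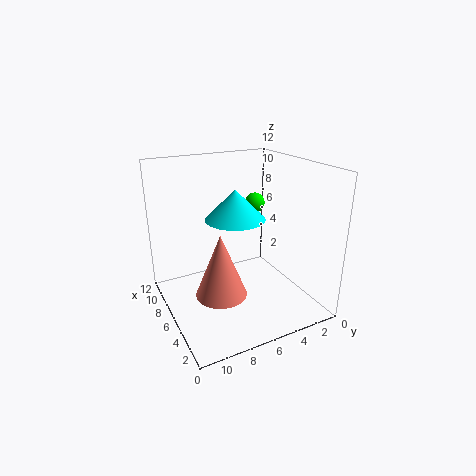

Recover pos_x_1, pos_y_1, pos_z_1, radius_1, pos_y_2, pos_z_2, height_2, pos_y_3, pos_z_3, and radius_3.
pos_x_1 = 4
pos_y_1 = 8.5
pos_z_1 = 2.5
radius_1 = 2
pos_y_2 = 6
pos_z_2 = 7.5
height_2 = 2.5
pos_y_3 = 1.5
pos_z_3 = 7
radius_3 = 1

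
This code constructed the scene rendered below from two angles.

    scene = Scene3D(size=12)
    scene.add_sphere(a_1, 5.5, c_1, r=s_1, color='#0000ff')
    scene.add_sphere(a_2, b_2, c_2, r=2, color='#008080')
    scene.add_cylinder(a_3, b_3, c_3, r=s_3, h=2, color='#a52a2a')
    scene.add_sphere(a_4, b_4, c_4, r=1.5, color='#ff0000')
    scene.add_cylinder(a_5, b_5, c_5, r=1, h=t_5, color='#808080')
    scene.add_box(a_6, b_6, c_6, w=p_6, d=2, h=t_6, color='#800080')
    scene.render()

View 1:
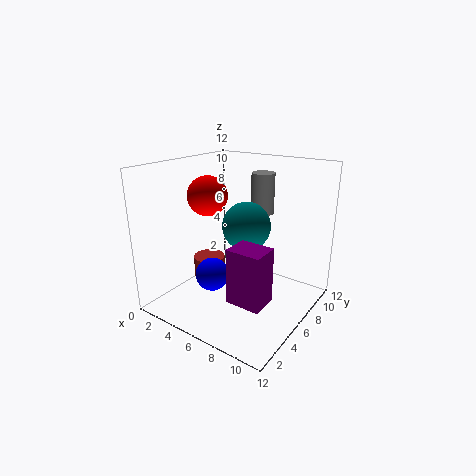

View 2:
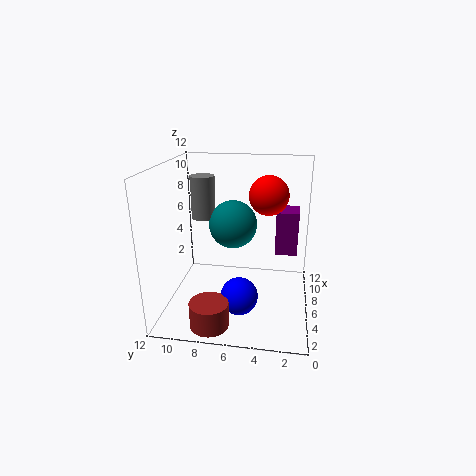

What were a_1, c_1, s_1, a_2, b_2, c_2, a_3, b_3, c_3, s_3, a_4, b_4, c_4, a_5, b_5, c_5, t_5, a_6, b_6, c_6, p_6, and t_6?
a_1 = 3.5, c_1 = 2, s_1 = 1.5, a_2 = 6.5, b_2 = 6.5, c_2 = 7, a_3 = 1.5, b_3 = 7.5, c_3 = 0.5, s_3 = 1.5, a_4 = 5, b_4 = 3.5, c_4 = 10, a_5 = 6.5, b_5 = 9, c_5 = 7.5, t_5 = 3.5, a_6 = 8.5, b_6 = 1, c_6 = 3.5, p_6 = 2.5, t_6 = 4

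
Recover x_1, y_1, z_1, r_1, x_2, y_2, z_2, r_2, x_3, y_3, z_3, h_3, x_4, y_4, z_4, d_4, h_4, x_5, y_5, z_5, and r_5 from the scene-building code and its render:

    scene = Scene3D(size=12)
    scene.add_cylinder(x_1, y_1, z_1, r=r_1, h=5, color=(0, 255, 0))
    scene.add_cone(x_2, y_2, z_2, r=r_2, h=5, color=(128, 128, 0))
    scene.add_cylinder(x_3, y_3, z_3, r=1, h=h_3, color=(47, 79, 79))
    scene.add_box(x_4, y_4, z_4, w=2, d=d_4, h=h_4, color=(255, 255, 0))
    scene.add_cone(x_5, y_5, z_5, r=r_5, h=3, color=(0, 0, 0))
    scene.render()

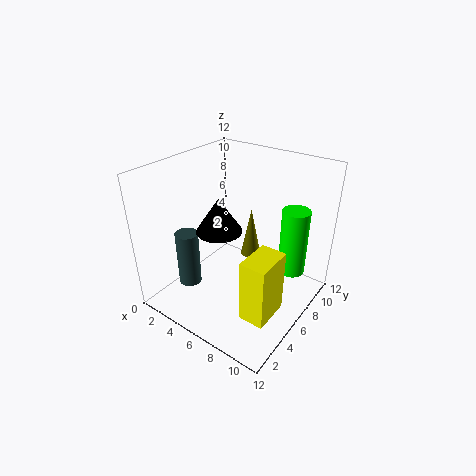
x_1 = 11, y_1 = 6, z_1 = 5, r_1 = 1, x_2 = 4, y_2 = 11, z_2 = 1, r_2 = 1, x_3 = 2, y_3 = 4, z_3 = 1, h_3 = 5, x_4 = 9, y_4 = 2, z_4 = 2, d_4 = 3, h_4 = 5, x_5 = 4, y_5 = 6, z_5 = 6, r_5 = 2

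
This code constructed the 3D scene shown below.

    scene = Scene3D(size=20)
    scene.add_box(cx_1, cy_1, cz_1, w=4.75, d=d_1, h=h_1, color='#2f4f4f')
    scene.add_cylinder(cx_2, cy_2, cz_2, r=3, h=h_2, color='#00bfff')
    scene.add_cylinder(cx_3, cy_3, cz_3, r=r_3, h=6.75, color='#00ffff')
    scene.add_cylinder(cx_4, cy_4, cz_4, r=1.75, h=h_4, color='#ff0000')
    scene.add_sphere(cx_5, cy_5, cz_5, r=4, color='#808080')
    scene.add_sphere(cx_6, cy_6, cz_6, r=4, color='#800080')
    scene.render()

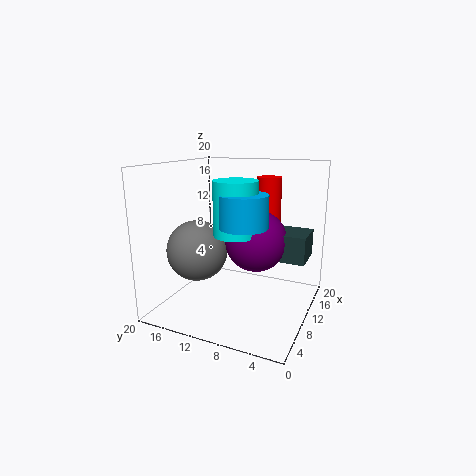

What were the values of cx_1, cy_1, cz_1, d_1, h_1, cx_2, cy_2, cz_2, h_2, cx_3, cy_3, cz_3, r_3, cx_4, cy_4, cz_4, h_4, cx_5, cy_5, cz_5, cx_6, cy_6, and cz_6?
cx_1 = 8, cy_1 = 0.25, cz_1 = 8.25, d_1 = 6.75, h_1 = 3.5, cx_2 = 5.5, cy_2 = 7.25, cz_2 = 13, h_2 = 4, cx_3 = 6, cy_3 = 8.5, cz_3 = 11.75, r_3 = 2.75, cx_4 = 14.75, cy_4 = 7.25, cz_4 = 9.5, h_4 = 8.5, cx_5 = 5.75, cy_5 = 14, cz_5 = 9, cx_6 = 8.5, cy_6 = 6.75, cz_6 = 10.5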